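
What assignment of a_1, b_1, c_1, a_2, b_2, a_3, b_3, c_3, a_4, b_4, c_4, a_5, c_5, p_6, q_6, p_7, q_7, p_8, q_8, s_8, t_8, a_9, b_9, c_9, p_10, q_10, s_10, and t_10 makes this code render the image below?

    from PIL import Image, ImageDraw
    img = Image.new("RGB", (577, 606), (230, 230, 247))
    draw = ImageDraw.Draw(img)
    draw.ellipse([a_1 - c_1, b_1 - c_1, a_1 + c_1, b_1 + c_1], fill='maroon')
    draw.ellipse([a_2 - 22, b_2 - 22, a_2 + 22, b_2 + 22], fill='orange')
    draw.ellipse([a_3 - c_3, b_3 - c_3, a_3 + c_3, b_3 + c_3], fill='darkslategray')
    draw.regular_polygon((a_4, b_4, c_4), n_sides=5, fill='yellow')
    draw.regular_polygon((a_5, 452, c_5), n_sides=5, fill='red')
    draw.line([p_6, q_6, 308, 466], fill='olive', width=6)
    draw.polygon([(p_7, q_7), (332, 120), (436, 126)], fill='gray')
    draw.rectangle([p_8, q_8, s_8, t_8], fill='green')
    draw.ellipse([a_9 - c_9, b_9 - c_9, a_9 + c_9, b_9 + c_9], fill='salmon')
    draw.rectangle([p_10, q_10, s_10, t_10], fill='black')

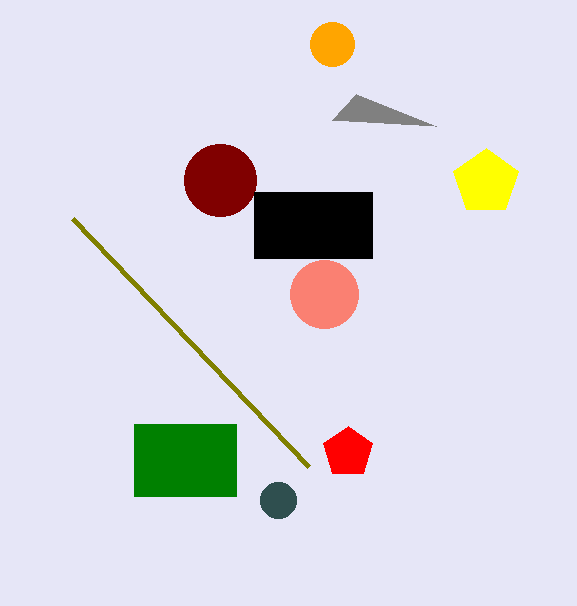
a_1 = 220; b_1 = 180; c_1 = 36; a_2 = 332; b_2 = 44; a_3 = 278; b_3 = 500; c_3 = 18; a_4 = 486; b_4 = 182; c_4 = 34; a_5 = 348; c_5 = 26; p_6 = 72; q_6 = 218; p_7 = 356; q_7 = 94; p_8 = 134; q_8 = 424; s_8 = 236; t_8 = 496; a_9 = 324; b_9 = 294; c_9 = 34; p_10 = 254; q_10 = 192; s_10 = 372; t_10 = 258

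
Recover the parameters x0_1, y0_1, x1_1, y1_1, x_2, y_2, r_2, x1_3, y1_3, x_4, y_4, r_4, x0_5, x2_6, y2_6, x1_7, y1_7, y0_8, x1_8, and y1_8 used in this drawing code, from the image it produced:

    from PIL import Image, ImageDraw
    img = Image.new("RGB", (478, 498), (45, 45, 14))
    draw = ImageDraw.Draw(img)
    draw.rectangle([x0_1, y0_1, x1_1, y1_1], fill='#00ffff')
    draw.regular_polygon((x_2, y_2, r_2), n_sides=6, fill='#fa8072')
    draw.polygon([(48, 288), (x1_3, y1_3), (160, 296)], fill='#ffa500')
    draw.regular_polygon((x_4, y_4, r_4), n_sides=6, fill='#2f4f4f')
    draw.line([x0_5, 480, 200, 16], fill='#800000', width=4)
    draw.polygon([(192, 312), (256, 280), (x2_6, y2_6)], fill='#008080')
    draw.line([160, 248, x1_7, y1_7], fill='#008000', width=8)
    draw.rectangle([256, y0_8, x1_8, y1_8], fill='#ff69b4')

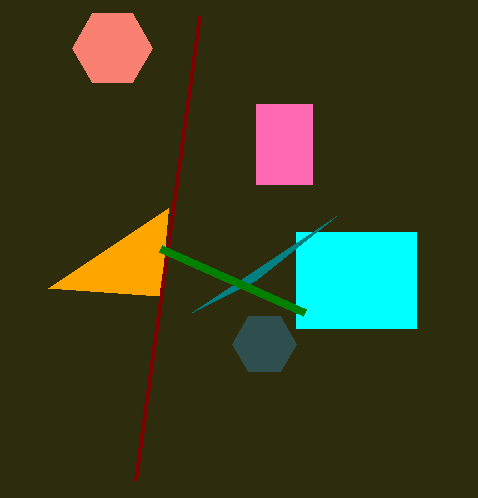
x0_1 = 296
y0_1 = 232
x1_1 = 416
y1_1 = 328
x_2 = 112
y_2 = 48
r_2 = 40
x1_3 = 168
y1_3 = 208
x_4 = 264
y_4 = 344
r_4 = 32
x0_5 = 136
x2_6 = 336
y2_6 = 216
x1_7 = 304
y1_7 = 312
y0_8 = 104
x1_8 = 312
y1_8 = 184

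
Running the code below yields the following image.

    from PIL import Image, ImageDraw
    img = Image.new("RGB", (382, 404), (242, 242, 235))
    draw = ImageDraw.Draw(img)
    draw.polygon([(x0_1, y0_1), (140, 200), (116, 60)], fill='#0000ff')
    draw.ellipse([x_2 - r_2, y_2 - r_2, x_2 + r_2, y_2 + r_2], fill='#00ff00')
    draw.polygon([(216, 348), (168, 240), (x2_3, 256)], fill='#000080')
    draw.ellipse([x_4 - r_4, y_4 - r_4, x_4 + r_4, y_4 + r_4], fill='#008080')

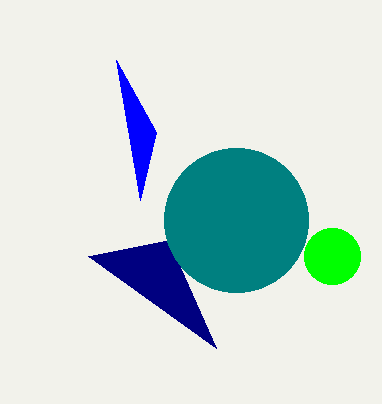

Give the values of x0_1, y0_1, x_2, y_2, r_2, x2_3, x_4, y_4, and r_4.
x0_1 = 156, y0_1 = 132, x_2 = 332, y_2 = 256, r_2 = 28, x2_3 = 88, x_4 = 236, y_4 = 220, r_4 = 72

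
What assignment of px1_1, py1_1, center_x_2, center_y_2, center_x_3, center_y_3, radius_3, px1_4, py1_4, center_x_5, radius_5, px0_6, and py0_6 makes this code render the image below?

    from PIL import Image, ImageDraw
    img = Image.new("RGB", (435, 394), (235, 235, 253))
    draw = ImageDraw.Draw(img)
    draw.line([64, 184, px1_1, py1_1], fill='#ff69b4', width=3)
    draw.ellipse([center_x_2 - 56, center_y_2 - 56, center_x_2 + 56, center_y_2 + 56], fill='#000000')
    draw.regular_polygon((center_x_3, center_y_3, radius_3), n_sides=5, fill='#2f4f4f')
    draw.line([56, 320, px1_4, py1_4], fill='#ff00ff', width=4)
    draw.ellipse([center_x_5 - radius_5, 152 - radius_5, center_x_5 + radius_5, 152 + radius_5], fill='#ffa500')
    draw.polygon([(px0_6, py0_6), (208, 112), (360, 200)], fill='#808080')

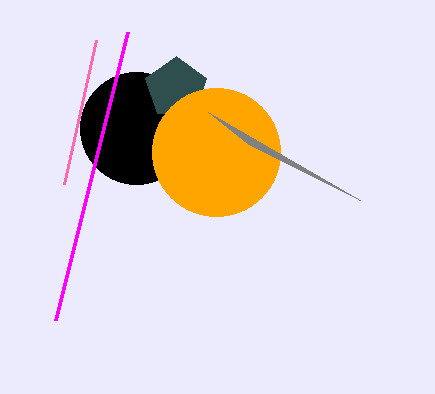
px1_1 = 96; py1_1 = 40; center_x_2 = 136; center_y_2 = 128; center_x_3 = 176; center_y_3 = 88; radius_3 = 32; px1_4 = 128; py1_4 = 32; center_x_5 = 216; radius_5 = 64; px0_6 = 248; py0_6 = 144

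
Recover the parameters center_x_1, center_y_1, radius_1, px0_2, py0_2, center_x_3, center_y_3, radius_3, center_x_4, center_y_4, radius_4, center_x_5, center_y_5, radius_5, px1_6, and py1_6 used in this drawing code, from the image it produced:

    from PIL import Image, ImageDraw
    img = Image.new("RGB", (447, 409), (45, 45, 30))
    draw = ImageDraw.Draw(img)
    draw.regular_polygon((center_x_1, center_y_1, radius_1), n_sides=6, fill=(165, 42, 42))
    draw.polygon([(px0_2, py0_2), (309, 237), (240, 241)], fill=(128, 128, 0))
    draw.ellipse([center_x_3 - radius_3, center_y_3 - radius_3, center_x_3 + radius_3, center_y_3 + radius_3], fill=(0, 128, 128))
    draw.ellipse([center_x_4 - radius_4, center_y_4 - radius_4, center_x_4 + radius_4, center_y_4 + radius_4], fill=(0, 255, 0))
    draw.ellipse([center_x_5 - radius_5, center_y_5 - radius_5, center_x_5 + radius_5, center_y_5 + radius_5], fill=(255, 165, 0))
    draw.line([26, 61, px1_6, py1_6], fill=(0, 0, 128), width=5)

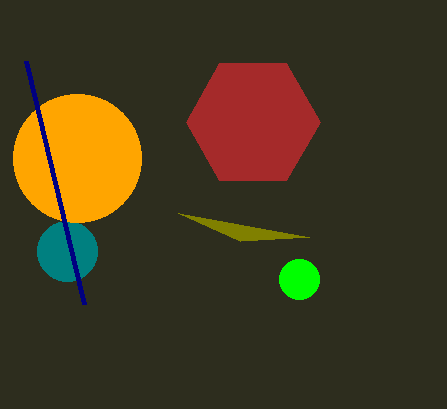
center_x_1 = 253, center_y_1 = 122, radius_1 = 67, px0_2 = 178, py0_2 = 213, center_x_3 = 67, center_y_3 = 251, radius_3 = 30, center_x_4 = 299, center_y_4 = 279, radius_4 = 20, center_x_5 = 77, center_y_5 = 158, radius_5 = 64, px1_6 = 84, py1_6 = 304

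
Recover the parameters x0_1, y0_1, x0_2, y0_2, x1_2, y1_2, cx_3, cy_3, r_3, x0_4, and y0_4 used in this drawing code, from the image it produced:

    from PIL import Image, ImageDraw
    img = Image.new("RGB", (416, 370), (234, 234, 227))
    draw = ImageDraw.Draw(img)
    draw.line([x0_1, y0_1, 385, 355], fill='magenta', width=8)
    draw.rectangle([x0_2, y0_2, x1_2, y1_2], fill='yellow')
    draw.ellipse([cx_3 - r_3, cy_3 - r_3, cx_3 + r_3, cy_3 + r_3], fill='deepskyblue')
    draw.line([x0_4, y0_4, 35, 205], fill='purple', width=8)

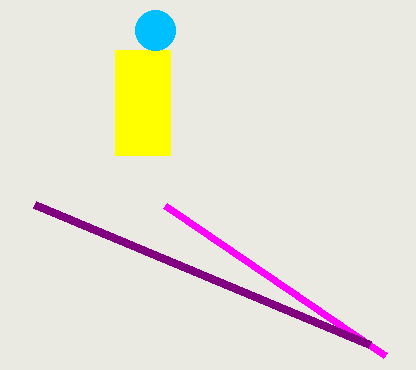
x0_1 = 165; y0_1 = 205; x0_2 = 115; y0_2 = 50; x1_2 = 170; y1_2 = 155; cx_3 = 155; cy_3 = 30; r_3 = 20; x0_4 = 370; y0_4 = 345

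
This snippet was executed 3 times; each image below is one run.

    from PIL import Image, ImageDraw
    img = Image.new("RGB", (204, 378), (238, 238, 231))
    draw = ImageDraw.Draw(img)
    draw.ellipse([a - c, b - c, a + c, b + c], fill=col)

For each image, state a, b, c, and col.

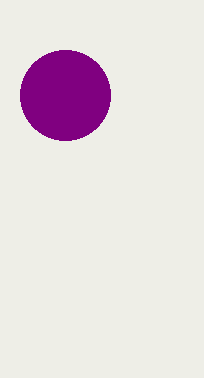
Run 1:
a = 65
b = 95
c = 45
col = 'purple'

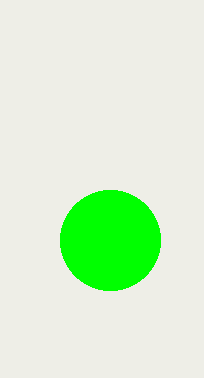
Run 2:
a = 110; b = 240; c = 50; col = 'lime'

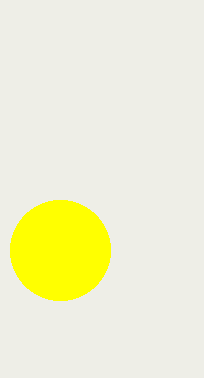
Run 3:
a = 60
b = 250
c = 50
col = 'yellow'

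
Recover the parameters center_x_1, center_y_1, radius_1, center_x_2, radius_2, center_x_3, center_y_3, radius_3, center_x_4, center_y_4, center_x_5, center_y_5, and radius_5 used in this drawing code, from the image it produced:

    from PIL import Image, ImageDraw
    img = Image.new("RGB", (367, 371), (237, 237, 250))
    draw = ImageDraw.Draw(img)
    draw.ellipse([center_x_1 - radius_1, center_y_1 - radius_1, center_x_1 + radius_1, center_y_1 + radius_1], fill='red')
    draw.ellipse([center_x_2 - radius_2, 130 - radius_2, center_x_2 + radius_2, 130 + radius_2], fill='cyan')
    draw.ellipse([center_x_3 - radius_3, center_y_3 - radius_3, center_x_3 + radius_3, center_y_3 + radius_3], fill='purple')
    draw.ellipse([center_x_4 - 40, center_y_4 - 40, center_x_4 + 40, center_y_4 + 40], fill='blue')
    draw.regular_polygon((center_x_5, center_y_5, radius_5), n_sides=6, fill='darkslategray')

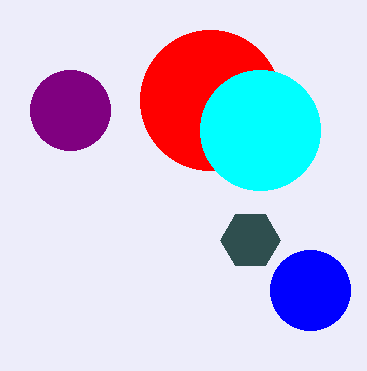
center_x_1 = 210
center_y_1 = 100
radius_1 = 70
center_x_2 = 260
radius_2 = 60
center_x_3 = 70
center_y_3 = 110
radius_3 = 40
center_x_4 = 310
center_y_4 = 290
center_x_5 = 250
center_y_5 = 240
radius_5 = 30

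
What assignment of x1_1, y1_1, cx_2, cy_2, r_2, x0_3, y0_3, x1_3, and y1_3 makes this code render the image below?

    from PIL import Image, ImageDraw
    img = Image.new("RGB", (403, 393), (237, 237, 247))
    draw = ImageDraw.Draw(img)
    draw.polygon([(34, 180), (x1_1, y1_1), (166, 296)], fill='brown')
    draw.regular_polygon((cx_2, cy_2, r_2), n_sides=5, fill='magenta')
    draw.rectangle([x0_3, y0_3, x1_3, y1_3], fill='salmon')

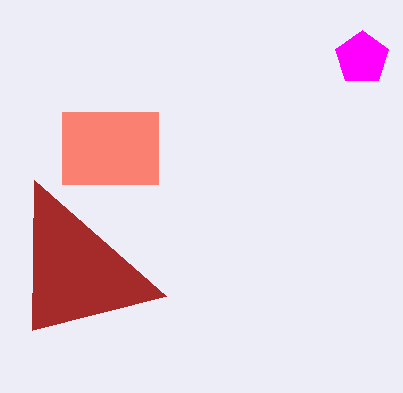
x1_1 = 32
y1_1 = 330
cx_2 = 362
cy_2 = 58
r_2 = 28
x0_3 = 62
y0_3 = 112
x1_3 = 158
y1_3 = 184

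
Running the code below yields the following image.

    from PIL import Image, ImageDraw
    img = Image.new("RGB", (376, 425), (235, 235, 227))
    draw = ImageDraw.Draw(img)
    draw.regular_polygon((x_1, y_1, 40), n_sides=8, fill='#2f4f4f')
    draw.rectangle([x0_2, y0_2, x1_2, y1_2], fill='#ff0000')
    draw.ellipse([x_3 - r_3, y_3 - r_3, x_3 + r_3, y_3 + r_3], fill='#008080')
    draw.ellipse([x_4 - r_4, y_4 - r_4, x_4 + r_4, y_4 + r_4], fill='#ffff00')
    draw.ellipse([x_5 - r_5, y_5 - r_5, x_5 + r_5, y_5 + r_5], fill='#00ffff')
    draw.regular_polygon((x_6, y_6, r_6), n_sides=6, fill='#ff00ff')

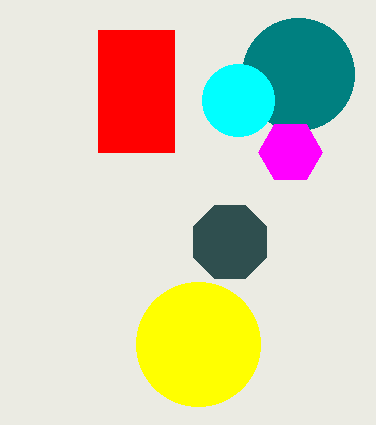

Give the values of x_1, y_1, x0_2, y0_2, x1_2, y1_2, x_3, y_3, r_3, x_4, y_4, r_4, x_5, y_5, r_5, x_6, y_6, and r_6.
x_1 = 230; y_1 = 242; x0_2 = 98; y0_2 = 30; x1_2 = 174; y1_2 = 152; x_3 = 298; y_3 = 74; r_3 = 56; x_4 = 198; y_4 = 344; r_4 = 62; x_5 = 238; y_5 = 100; r_5 = 36; x_6 = 290; y_6 = 152; r_6 = 32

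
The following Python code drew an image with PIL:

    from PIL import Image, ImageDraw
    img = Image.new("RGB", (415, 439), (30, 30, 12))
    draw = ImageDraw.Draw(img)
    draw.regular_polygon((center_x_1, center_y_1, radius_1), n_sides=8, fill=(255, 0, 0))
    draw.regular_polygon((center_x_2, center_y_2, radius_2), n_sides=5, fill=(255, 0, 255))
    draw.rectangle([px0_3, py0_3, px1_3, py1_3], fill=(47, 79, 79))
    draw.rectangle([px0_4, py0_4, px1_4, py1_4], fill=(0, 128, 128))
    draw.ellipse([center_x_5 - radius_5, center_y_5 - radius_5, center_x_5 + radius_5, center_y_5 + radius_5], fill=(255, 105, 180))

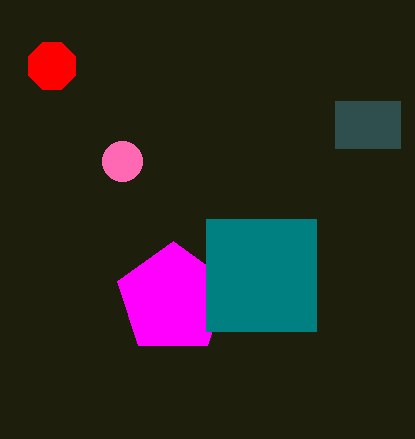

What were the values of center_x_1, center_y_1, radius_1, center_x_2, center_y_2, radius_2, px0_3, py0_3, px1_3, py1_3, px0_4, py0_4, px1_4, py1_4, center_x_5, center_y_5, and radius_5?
center_x_1 = 52
center_y_1 = 66
radius_1 = 25
center_x_2 = 173
center_y_2 = 299
radius_2 = 58
px0_3 = 335
py0_3 = 101
px1_3 = 400
py1_3 = 148
px0_4 = 206
py0_4 = 219
px1_4 = 316
py1_4 = 331
center_x_5 = 122
center_y_5 = 161
radius_5 = 20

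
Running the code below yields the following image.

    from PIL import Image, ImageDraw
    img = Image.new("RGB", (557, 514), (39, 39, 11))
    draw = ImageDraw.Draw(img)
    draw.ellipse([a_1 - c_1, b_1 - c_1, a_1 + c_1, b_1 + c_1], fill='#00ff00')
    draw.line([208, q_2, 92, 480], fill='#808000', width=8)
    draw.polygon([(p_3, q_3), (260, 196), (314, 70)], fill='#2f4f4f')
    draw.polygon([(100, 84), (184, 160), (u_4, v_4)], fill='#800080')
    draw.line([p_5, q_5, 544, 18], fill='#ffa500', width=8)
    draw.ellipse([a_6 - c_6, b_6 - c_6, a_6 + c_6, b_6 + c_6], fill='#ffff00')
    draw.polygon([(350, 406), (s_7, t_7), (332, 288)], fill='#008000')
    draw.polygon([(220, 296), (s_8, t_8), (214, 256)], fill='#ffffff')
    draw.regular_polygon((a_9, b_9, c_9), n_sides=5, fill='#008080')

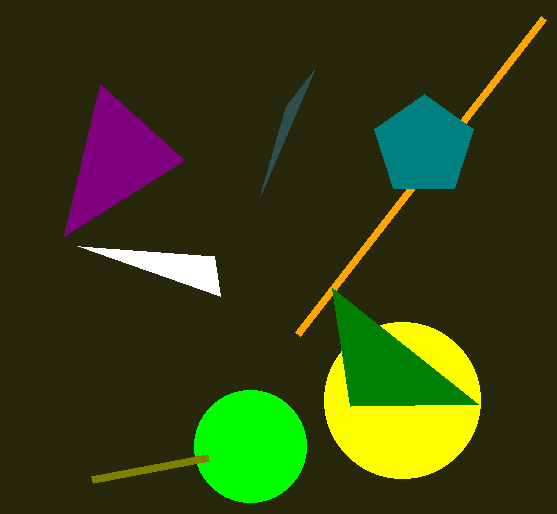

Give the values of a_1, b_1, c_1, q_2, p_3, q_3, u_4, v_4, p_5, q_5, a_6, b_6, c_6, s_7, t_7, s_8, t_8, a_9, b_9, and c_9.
a_1 = 250
b_1 = 446
c_1 = 56
q_2 = 458
p_3 = 286
q_3 = 106
u_4 = 64
v_4 = 236
p_5 = 298
q_5 = 334
a_6 = 402
b_6 = 400
c_6 = 78
s_7 = 478
t_7 = 404
s_8 = 78
t_8 = 246
a_9 = 424
b_9 = 146
c_9 = 52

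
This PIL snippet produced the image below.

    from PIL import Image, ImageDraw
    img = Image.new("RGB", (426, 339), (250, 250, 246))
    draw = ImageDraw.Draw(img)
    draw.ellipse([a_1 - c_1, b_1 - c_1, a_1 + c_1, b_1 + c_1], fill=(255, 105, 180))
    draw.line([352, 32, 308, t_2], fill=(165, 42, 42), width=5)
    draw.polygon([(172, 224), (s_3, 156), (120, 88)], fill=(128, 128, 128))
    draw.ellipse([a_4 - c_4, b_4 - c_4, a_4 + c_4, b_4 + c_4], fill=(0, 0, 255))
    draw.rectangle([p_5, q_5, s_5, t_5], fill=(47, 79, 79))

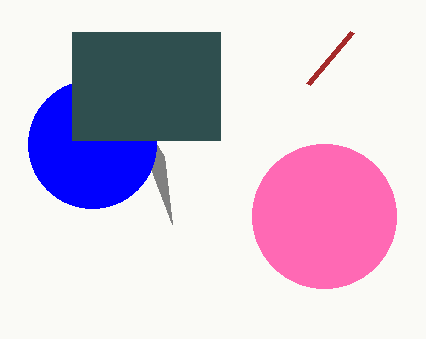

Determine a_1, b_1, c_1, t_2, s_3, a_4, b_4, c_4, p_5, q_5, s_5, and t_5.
a_1 = 324
b_1 = 216
c_1 = 72
t_2 = 84
s_3 = 164
a_4 = 92
b_4 = 144
c_4 = 64
p_5 = 72
q_5 = 32
s_5 = 220
t_5 = 140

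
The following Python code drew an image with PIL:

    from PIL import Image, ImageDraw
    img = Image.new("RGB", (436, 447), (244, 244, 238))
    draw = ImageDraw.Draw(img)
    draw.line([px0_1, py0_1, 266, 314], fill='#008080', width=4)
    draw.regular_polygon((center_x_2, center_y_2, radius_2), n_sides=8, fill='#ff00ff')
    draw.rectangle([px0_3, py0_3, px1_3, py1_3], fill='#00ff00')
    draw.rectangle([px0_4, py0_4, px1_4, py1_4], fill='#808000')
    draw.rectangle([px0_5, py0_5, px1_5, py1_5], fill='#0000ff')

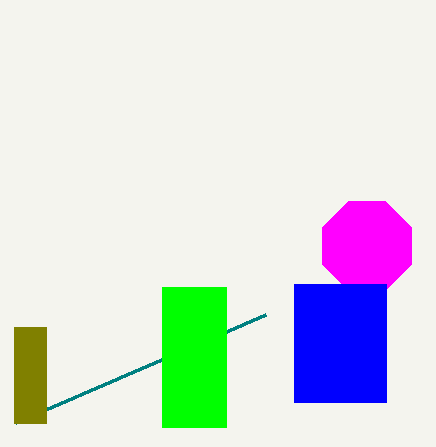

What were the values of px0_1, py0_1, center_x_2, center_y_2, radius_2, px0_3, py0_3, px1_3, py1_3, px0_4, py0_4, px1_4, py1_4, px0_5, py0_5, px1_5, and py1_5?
px0_1 = 16, py0_1 = 422, center_x_2 = 367, center_y_2 = 246, radius_2 = 48, px0_3 = 162, py0_3 = 287, px1_3 = 226, py1_3 = 427, px0_4 = 14, py0_4 = 327, px1_4 = 46, py1_4 = 423, px0_5 = 294, py0_5 = 284, px1_5 = 386, py1_5 = 402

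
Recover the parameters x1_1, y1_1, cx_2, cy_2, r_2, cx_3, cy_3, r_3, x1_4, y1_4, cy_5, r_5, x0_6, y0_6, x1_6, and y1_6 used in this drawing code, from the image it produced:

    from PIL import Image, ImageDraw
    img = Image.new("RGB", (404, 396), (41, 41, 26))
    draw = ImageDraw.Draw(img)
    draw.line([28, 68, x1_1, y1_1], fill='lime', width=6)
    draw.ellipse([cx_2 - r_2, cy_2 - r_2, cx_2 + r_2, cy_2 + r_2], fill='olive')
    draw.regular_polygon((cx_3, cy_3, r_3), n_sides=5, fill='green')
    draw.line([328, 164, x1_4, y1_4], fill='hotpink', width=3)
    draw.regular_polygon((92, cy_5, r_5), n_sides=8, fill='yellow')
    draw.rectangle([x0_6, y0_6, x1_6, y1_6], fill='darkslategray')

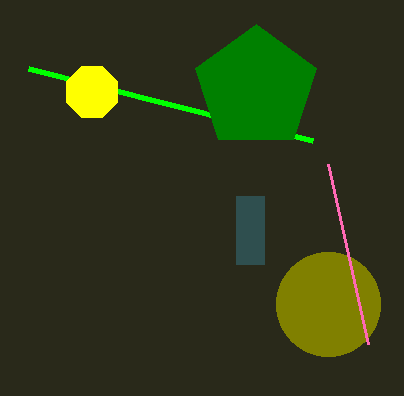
x1_1 = 312
y1_1 = 140
cx_2 = 328
cy_2 = 304
r_2 = 52
cx_3 = 256
cy_3 = 88
r_3 = 64
x1_4 = 368
y1_4 = 344
cy_5 = 92
r_5 = 28
x0_6 = 236
y0_6 = 196
x1_6 = 264
y1_6 = 264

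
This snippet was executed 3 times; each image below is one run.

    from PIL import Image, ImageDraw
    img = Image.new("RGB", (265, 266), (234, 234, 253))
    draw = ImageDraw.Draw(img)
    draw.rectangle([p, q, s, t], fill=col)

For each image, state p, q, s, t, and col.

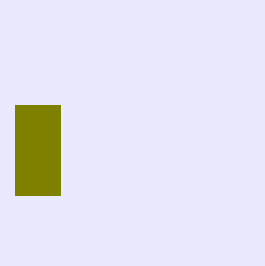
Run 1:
p = 15
q = 105
s = 60
t = 195
col = 'olive'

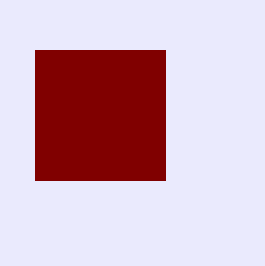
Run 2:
p = 35; q = 50; s = 165; t = 180; col = 'maroon'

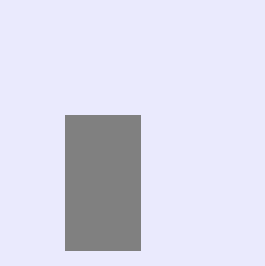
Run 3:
p = 65; q = 115; s = 140; t = 250; col = 'gray'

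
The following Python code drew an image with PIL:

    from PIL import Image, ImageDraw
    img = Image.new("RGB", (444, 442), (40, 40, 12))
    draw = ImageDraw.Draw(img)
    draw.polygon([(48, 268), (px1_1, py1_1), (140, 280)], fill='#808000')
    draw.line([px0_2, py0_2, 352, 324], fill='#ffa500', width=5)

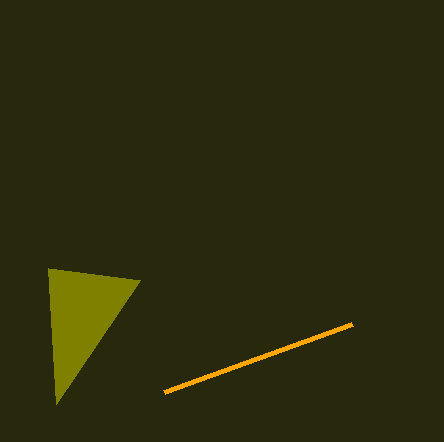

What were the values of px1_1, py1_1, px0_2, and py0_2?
px1_1 = 56
py1_1 = 404
px0_2 = 164
py0_2 = 392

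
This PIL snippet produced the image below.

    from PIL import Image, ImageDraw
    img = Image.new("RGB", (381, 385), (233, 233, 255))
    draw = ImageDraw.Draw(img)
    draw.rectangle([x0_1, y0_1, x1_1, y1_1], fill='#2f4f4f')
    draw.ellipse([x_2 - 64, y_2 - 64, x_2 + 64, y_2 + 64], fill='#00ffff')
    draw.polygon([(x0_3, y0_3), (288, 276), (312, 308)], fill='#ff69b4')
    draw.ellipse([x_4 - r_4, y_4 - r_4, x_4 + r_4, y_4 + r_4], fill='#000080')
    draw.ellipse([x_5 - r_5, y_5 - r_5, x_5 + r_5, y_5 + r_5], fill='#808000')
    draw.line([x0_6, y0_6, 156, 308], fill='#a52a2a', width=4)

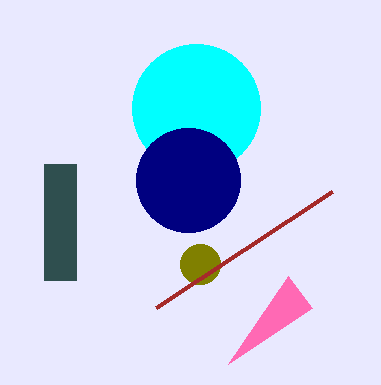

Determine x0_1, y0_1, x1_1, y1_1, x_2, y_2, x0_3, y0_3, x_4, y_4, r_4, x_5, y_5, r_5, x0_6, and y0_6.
x0_1 = 44
y0_1 = 164
x1_1 = 76
y1_1 = 280
x_2 = 196
y_2 = 108
x0_3 = 228
y0_3 = 364
x_4 = 188
y_4 = 180
r_4 = 52
x_5 = 200
y_5 = 264
r_5 = 20
x0_6 = 332
y0_6 = 192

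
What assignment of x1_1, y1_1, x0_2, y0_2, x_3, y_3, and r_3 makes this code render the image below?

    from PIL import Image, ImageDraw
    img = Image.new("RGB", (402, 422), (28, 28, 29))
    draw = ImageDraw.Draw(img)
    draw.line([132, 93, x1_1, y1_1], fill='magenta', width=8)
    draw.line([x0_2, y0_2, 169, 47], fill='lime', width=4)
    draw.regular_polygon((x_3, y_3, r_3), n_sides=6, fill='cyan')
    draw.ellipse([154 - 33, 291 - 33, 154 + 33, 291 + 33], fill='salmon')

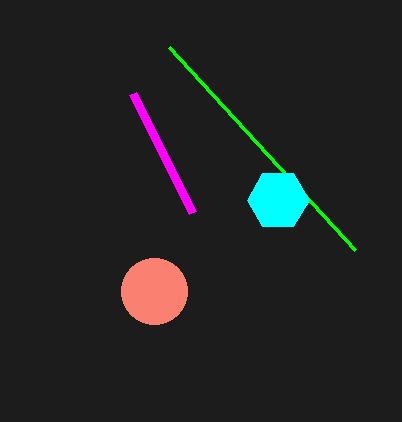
x1_1 = 192
y1_1 = 212
x0_2 = 355
y0_2 = 250
x_3 = 278
y_3 = 200
r_3 = 31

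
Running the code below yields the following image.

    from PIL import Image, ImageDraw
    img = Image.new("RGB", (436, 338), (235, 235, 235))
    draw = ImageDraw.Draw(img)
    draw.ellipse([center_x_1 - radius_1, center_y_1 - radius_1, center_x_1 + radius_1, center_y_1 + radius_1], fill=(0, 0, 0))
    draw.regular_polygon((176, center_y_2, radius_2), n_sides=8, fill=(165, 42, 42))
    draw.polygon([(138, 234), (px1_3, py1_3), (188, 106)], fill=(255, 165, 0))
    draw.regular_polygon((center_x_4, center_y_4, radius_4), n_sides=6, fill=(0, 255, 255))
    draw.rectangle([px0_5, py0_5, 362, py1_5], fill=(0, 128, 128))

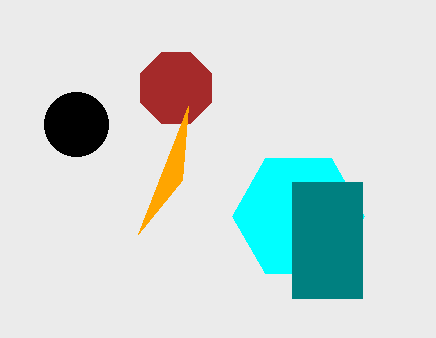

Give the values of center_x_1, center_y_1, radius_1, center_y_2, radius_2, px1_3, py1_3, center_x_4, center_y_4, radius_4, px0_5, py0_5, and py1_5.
center_x_1 = 76
center_y_1 = 124
radius_1 = 32
center_y_2 = 88
radius_2 = 38
px1_3 = 182
py1_3 = 180
center_x_4 = 298
center_y_4 = 216
radius_4 = 66
px0_5 = 292
py0_5 = 182
py1_5 = 298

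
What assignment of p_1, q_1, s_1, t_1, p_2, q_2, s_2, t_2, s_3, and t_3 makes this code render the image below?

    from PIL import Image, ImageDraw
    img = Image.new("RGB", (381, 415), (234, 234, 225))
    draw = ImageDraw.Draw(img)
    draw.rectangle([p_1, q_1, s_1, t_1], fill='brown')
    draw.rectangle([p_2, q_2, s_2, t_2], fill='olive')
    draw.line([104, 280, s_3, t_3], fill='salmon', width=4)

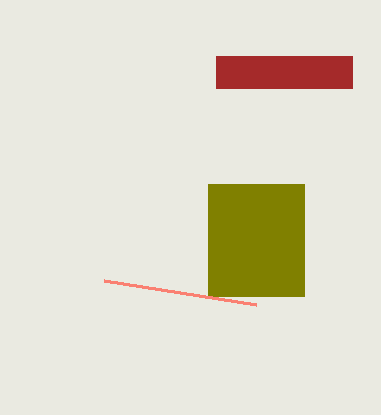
p_1 = 216; q_1 = 56; s_1 = 352; t_1 = 88; p_2 = 208; q_2 = 184; s_2 = 304; t_2 = 296; s_3 = 256; t_3 = 304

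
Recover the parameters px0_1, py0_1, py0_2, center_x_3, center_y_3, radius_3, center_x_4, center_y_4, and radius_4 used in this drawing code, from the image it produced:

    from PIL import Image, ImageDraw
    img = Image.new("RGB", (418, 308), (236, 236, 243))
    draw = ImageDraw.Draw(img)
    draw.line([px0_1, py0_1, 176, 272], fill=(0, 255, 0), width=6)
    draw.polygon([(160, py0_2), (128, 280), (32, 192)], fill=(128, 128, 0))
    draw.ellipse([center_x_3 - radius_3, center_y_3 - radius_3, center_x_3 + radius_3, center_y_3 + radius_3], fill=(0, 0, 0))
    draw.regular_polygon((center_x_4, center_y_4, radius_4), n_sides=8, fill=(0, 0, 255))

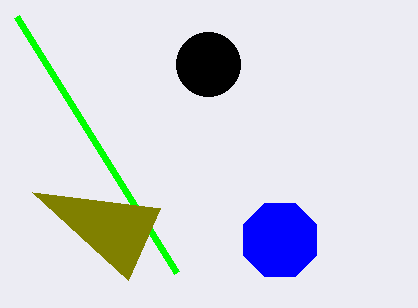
px0_1 = 16; py0_1 = 16; py0_2 = 208; center_x_3 = 208; center_y_3 = 64; radius_3 = 32; center_x_4 = 280; center_y_4 = 240; radius_4 = 40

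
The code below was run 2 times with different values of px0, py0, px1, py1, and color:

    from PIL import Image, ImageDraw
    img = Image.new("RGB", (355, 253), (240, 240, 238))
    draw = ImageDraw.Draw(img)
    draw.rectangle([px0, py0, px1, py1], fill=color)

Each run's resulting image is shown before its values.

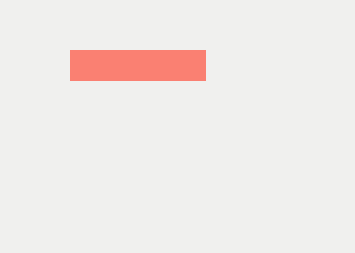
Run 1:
px0 = 70
py0 = 50
px1 = 205
py1 = 80
color = 'salmon'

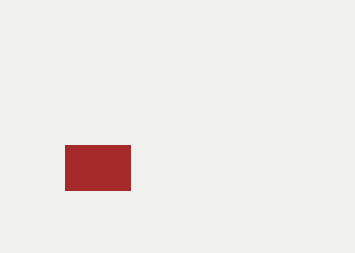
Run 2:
px0 = 65, py0 = 145, px1 = 130, py1 = 190, color = 'brown'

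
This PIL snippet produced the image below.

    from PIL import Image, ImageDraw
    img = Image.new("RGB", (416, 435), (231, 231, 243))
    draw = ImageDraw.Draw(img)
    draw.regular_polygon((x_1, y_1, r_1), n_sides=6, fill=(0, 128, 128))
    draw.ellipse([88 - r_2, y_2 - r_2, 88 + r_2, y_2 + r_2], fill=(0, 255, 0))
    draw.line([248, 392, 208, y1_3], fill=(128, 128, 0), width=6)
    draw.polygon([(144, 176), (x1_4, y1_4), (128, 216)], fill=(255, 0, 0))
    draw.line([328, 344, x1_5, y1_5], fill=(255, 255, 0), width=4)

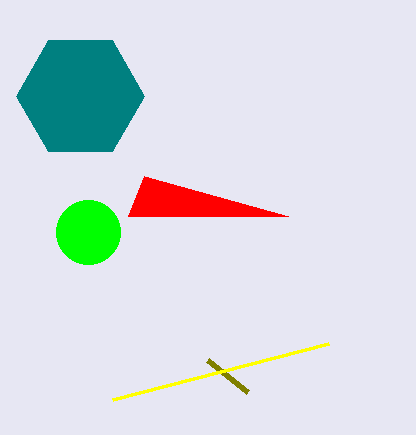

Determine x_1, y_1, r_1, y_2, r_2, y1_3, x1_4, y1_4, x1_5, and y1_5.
x_1 = 80
y_1 = 96
r_1 = 64
y_2 = 232
r_2 = 32
y1_3 = 360
x1_4 = 288
y1_4 = 216
x1_5 = 112
y1_5 = 400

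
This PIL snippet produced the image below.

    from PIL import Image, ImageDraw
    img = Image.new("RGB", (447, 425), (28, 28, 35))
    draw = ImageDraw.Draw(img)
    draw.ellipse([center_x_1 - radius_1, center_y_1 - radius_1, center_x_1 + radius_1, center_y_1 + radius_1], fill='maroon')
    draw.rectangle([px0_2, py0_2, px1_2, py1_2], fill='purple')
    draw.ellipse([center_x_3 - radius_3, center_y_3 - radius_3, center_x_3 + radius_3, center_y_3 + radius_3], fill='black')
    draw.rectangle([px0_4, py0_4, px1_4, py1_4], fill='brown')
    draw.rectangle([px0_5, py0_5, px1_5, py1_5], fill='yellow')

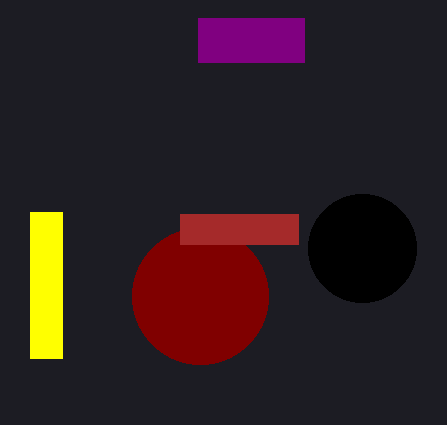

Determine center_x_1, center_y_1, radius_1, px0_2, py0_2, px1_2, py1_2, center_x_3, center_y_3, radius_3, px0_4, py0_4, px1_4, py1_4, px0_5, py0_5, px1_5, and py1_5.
center_x_1 = 200
center_y_1 = 296
radius_1 = 68
px0_2 = 198
py0_2 = 18
px1_2 = 304
py1_2 = 62
center_x_3 = 362
center_y_3 = 248
radius_3 = 54
px0_4 = 180
py0_4 = 214
px1_4 = 298
py1_4 = 244
px0_5 = 30
py0_5 = 212
px1_5 = 62
py1_5 = 358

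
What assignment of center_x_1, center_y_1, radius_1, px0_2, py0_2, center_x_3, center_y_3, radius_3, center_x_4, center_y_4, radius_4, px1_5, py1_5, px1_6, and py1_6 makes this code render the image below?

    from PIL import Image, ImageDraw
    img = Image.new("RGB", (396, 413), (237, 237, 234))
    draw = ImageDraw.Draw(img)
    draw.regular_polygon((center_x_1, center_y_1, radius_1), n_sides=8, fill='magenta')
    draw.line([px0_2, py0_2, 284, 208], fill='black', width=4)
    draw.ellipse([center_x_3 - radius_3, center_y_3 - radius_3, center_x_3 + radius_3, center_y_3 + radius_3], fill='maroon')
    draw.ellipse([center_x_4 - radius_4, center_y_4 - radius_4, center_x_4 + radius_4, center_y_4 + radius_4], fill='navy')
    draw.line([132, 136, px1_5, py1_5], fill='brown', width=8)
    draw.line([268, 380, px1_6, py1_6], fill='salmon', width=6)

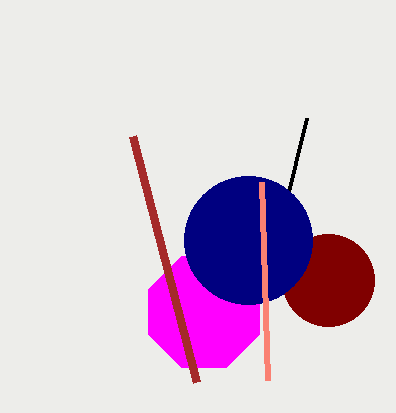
center_x_1 = 204
center_y_1 = 312
radius_1 = 60
px0_2 = 306
py0_2 = 118
center_x_3 = 328
center_y_3 = 280
radius_3 = 46
center_x_4 = 248
center_y_4 = 240
radius_4 = 64
px1_5 = 196
py1_5 = 382
px1_6 = 262
py1_6 = 182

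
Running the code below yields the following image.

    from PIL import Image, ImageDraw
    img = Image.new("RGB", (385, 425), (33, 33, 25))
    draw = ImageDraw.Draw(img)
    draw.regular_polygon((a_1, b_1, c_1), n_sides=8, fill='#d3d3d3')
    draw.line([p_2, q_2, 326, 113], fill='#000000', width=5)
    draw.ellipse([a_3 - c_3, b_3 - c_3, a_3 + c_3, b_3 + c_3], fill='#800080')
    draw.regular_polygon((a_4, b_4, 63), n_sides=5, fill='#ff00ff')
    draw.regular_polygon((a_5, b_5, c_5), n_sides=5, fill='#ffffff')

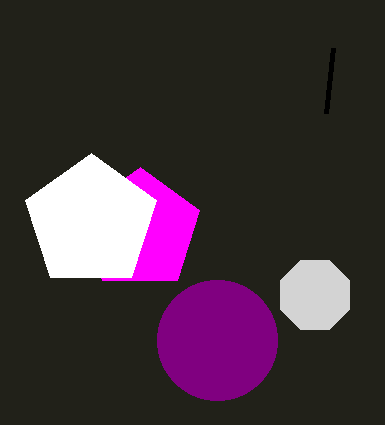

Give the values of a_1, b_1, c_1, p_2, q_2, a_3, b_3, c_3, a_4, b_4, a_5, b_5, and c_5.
a_1 = 315
b_1 = 295
c_1 = 37
p_2 = 333
q_2 = 48
a_3 = 217
b_3 = 340
c_3 = 60
a_4 = 140
b_4 = 230
a_5 = 91
b_5 = 222
c_5 = 69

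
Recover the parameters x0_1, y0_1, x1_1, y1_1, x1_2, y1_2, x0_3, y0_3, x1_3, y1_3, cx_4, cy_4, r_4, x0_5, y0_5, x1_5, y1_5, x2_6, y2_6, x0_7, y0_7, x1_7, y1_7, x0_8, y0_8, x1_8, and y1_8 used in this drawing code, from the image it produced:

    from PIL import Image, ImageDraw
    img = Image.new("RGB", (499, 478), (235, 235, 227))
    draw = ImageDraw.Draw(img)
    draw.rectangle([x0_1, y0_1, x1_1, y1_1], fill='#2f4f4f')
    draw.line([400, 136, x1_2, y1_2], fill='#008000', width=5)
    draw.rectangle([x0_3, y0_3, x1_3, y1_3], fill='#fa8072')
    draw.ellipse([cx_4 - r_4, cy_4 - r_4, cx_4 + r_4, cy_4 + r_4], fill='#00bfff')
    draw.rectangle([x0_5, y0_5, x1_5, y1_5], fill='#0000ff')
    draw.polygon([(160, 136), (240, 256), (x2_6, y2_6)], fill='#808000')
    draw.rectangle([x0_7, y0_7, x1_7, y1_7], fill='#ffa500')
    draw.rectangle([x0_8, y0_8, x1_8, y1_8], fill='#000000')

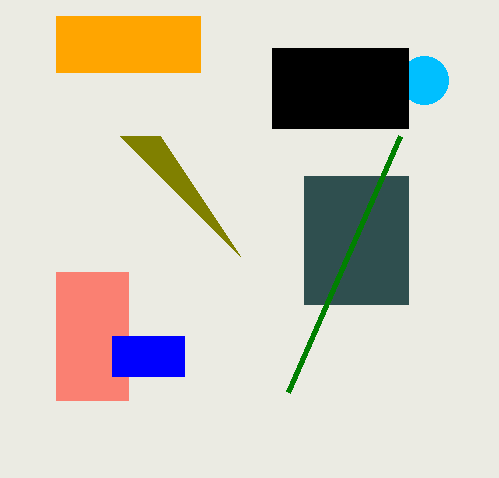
x0_1 = 304, y0_1 = 176, x1_1 = 408, y1_1 = 304, x1_2 = 288, y1_2 = 392, x0_3 = 56, y0_3 = 272, x1_3 = 128, y1_3 = 400, cx_4 = 424, cy_4 = 80, r_4 = 24, x0_5 = 112, y0_5 = 336, x1_5 = 184, y1_5 = 376, x2_6 = 120, y2_6 = 136, x0_7 = 56, y0_7 = 16, x1_7 = 200, y1_7 = 72, x0_8 = 272, y0_8 = 48, x1_8 = 408, y1_8 = 128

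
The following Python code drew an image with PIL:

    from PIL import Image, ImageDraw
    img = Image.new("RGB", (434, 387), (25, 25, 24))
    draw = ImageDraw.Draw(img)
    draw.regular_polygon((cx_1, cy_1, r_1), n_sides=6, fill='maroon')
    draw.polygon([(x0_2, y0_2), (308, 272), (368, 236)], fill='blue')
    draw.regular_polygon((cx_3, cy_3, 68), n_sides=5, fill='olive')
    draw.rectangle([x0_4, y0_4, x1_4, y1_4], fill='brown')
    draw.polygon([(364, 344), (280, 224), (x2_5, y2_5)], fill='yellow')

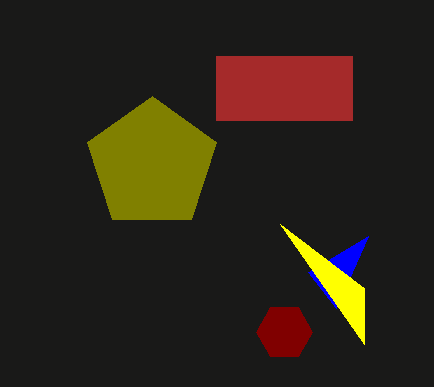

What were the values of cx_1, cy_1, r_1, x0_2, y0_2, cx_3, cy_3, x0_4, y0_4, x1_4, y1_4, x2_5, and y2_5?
cx_1 = 284, cy_1 = 332, r_1 = 28, x0_2 = 336, y0_2 = 308, cx_3 = 152, cy_3 = 164, x0_4 = 216, y0_4 = 56, x1_4 = 352, y1_4 = 120, x2_5 = 364, y2_5 = 288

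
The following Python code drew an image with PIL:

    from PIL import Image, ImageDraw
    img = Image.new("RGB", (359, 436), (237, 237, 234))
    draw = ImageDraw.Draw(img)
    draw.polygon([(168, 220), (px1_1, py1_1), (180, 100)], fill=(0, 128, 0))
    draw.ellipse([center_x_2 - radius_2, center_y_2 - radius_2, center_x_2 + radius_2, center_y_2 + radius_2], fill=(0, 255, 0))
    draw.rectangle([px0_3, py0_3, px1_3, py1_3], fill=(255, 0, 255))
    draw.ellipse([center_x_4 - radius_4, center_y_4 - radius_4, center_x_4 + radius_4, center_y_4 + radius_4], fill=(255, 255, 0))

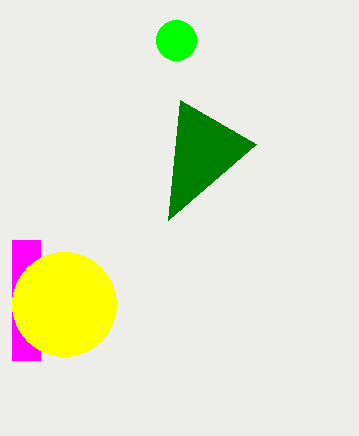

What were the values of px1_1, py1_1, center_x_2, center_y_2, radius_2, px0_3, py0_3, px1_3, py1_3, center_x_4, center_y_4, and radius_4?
px1_1 = 256
py1_1 = 144
center_x_2 = 176
center_y_2 = 40
radius_2 = 20
px0_3 = 12
py0_3 = 240
px1_3 = 40
py1_3 = 360
center_x_4 = 64
center_y_4 = 304
radius_4 = 52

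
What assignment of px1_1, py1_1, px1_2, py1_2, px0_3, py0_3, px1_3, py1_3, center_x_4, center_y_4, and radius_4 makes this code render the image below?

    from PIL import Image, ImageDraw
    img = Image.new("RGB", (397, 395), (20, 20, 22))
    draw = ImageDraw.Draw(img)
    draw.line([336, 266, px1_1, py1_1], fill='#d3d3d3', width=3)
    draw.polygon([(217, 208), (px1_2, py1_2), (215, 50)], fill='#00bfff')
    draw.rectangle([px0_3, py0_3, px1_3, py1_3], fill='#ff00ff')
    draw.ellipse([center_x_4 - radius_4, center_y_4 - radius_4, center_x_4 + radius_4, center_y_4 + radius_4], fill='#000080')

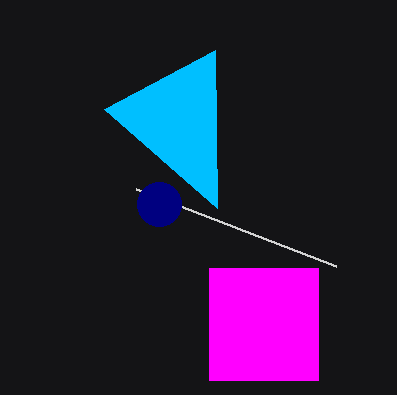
px1_1 = 136, py1_1 = 189, px1_2 = 104, py1_2 = 109, px0_3 = 209, py0_3 = 268, px1_3 = 318, py1_3 = 380, center_x_4 = 159, center_y_4 = 204, radius_4 = 22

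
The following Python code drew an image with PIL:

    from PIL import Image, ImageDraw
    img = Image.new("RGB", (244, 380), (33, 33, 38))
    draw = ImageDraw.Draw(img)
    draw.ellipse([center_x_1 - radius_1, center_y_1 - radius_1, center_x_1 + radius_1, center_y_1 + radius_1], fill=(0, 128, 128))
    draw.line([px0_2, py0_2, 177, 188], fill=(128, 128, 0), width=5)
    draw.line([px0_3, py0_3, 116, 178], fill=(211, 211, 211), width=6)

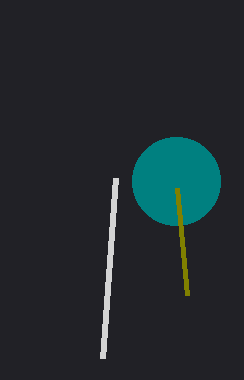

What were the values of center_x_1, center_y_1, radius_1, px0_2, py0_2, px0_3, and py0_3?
center_x_1 = 176
center_y_1 = 181
radius_1 = 44
px0_2 = 187
py0_2 = 295
px0_3 = 103
py0_3 = 358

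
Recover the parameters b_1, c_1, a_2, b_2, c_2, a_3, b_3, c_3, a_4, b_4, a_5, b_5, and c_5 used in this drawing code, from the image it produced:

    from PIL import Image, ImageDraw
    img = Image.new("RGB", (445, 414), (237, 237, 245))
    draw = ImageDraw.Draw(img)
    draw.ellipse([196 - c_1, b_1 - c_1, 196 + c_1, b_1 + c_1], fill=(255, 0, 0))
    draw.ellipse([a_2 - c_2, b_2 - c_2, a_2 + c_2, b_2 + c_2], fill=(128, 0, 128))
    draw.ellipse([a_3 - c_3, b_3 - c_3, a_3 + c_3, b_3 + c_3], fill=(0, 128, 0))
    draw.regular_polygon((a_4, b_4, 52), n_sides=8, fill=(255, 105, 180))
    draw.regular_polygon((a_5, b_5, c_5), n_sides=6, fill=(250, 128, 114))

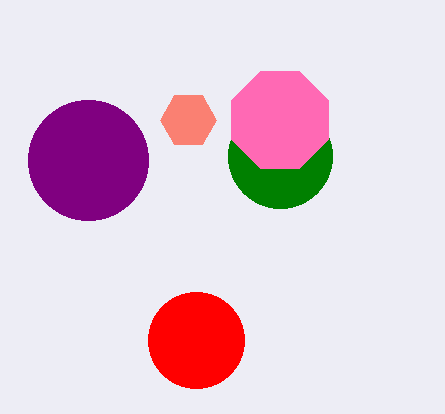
b_1 = 340, c_1 = 48, a_2 = 88, b_2 = 160, c_2 = 60, a_3 = 280, b_3 = 156, c_3 = 52, a_4 = 280, b_4 = 120, a_5 = 188, b_5 = 120, c_5 = 28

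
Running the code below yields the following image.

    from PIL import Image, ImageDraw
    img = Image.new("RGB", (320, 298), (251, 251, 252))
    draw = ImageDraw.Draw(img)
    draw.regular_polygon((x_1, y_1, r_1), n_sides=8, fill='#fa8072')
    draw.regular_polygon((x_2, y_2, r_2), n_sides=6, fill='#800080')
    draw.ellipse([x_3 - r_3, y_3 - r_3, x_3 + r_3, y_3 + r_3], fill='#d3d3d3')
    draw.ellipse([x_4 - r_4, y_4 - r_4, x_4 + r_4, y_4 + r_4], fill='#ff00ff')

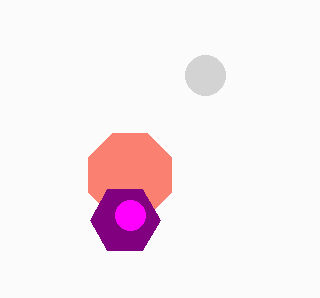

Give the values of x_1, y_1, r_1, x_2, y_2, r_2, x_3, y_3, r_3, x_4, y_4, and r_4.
x_1 = 130, y_1 = 175, r_1 = 45, x_2 = 125, y_2 = 220, r_2 = 35, x_3 = 205, y_3 = 75, r_3 = 20, x_4 = 130, y_4 = 215, r_4 = 15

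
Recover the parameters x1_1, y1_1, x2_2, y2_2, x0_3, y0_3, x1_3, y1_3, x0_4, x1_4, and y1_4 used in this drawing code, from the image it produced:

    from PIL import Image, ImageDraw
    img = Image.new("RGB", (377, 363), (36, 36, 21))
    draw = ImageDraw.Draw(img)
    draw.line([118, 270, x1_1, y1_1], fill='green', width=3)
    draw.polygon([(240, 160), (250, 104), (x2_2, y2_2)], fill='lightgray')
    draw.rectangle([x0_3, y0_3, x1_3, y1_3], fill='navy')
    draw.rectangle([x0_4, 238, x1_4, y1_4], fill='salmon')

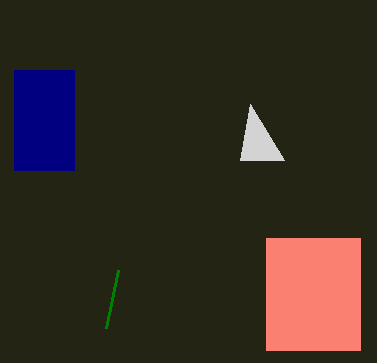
x1_1 = 106; y1_1 = 328; x2_2 = 284; y2_2 = 160; x0_3 = 14; y0_3 = 70; x1_3 = 74; y1_3 = 170; x0_4 = 266; x1_4 = 360; y1_4 = 350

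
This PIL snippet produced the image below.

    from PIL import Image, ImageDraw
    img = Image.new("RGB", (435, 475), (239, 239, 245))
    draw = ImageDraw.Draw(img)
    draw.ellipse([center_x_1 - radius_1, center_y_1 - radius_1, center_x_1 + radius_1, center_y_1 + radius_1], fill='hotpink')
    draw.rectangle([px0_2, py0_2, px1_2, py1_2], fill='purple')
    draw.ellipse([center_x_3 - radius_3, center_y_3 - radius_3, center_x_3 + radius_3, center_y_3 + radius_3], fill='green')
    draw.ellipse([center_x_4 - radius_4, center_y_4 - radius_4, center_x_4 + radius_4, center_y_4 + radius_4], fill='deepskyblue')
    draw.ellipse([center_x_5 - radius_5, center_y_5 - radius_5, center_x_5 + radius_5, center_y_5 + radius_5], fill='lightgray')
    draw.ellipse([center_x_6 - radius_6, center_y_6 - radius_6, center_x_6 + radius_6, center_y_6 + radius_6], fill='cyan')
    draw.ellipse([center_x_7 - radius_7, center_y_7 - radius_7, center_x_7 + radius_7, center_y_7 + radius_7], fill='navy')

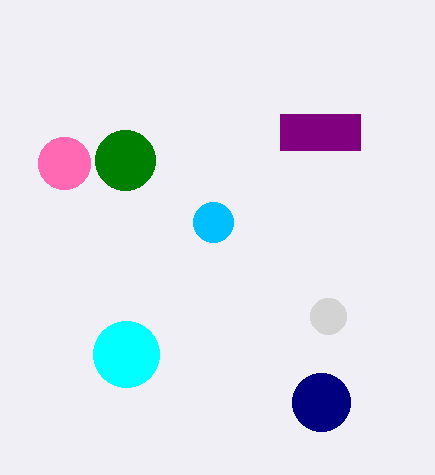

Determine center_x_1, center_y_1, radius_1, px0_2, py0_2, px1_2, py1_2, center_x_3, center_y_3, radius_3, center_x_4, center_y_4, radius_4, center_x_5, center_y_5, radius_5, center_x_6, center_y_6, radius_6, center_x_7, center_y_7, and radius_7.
center_x_1 = 64, center_y_1 = 163, radius_1 = 26, px0_2 = 280, py0_2 = 114, px1_2 = 360, py1_2 = 150, center_x_3 = 125, center_y_3 = 160, radius_3 = 30, center_x_4 = 213, center_y_4 = 222, radius_4 = 20, center_x_5 = 328, center_y_5 = 316, radius_5 = 18, center_x_6 = 126, center_y_6 = 354, radius_6 = 33, center_x_7 = 321, center_y_7 = 402, radius_7 = 29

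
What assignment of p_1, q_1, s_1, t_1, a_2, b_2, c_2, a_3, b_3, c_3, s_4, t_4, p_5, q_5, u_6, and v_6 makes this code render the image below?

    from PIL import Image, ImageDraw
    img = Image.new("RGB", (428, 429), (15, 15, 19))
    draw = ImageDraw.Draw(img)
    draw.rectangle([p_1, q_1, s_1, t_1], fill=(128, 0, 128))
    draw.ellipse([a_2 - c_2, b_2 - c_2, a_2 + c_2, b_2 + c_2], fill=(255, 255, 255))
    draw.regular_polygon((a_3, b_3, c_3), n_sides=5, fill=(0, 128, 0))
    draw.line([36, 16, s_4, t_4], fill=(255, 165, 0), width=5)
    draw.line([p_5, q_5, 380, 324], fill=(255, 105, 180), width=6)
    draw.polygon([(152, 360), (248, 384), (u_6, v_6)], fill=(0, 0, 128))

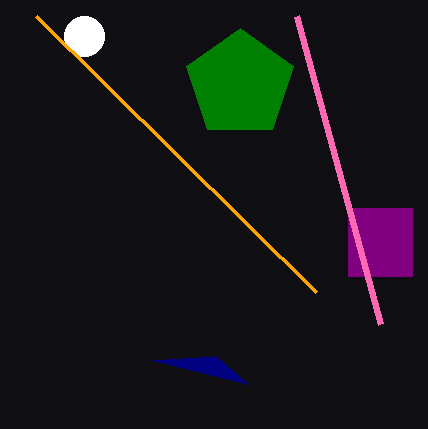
p_1 = 348; q_1 = 208; s_1 = 412; t_1 = 276; a_2 = 84; b_2 = 36; c_2 = 20; a_3 = 240; b_3 = 84; c_3 = 56; s_4 = 316; t_4 = 292; p_5 = 296; q_5 = 16; u_6 = 216; v_6 = 356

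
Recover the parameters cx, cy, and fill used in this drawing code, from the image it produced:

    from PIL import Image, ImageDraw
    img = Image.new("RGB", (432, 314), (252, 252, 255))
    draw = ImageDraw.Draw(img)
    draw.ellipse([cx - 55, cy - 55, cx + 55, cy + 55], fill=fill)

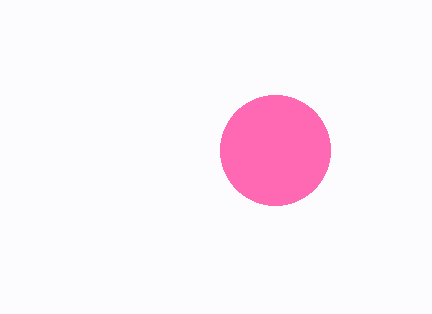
cx = 275
cy = 150
fill = 'hotpink'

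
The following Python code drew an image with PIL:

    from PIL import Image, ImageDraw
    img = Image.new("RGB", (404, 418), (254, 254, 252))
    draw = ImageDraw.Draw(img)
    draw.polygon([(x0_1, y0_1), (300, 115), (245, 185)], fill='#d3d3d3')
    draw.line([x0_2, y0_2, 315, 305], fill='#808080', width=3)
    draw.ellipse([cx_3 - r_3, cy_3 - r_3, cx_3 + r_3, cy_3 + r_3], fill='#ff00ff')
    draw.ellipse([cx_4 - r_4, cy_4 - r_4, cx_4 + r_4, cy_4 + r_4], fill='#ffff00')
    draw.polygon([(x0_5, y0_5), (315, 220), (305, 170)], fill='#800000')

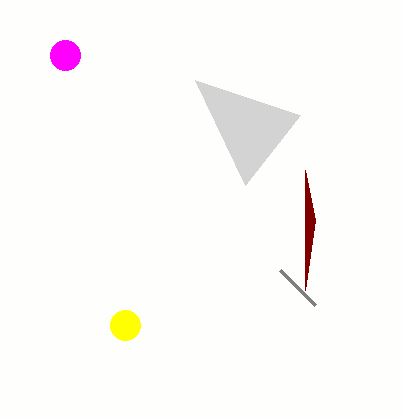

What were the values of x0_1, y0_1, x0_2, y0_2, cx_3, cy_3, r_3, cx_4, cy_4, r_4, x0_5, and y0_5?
x0_1 = 195
y0_1 = 80
x0_2 = 280
y0_2 = 270
cx_3 = 65
cy_3 = 55
r_3 = 15
cx_4 = 125
cy_4 = 325
r_4 = 15
x0_5 = 305
y0_5 = 290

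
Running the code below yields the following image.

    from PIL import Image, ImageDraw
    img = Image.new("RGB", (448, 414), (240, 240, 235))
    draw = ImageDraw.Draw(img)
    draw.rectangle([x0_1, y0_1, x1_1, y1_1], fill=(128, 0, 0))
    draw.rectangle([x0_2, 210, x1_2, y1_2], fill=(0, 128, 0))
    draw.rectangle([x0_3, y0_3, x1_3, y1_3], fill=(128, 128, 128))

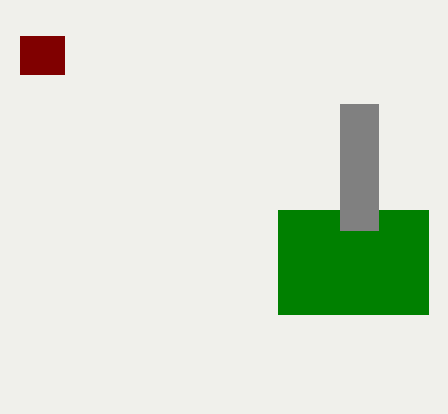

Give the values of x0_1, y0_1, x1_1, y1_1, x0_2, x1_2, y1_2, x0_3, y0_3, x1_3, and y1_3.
x0_1 = 20; y0_1 = 36; x1_1 = 64; y1_1 = 74; x0_2 = 278; x1_2 = 428; y1_2 = 314; x0_3 = 340; y0_3 = 104; x1_3 = 378; y1_3 = 230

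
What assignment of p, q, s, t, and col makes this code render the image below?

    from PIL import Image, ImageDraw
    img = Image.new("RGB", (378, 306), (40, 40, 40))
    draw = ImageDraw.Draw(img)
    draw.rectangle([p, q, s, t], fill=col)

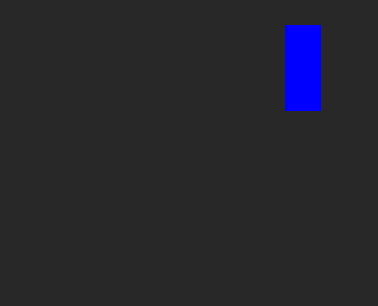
p = 285, q = 25, s = 320, t = 110, col = 'blue'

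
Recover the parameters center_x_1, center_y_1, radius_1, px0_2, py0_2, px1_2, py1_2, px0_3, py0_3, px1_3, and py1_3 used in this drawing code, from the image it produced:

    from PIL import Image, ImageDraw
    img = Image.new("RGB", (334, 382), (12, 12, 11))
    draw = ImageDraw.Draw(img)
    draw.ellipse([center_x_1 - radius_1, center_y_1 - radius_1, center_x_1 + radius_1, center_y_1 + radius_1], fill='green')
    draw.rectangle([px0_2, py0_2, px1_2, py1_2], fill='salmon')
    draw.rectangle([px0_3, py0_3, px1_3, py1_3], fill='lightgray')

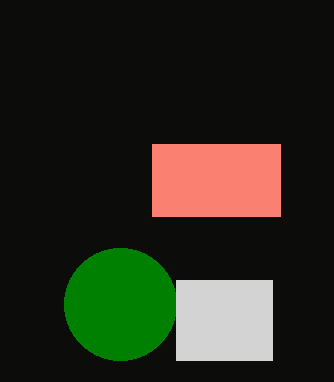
center_x_1 = 120, center_y_1 = 304, radius_1 = 56, px0_2 = 152, py0_2 = 144, px1_2 = 280, py1_2 = 216, px0_3 = 176, py0_3 = 280, px1_3 = 272, py1_3 = 360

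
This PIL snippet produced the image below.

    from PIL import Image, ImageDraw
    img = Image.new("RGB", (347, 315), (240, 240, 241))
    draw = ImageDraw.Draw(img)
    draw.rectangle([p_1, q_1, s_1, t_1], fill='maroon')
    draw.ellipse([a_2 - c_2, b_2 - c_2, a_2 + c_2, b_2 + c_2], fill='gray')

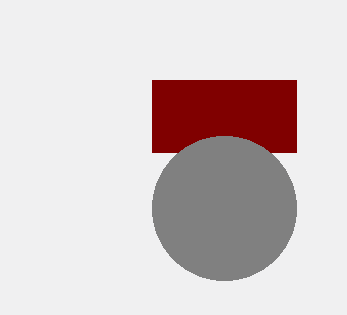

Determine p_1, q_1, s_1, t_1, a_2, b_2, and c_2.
p_1 = 152; q_1 = 80; s_1 = 296; t_1 = 152; a_2 = 224; b_2 = 208; c_2 = 72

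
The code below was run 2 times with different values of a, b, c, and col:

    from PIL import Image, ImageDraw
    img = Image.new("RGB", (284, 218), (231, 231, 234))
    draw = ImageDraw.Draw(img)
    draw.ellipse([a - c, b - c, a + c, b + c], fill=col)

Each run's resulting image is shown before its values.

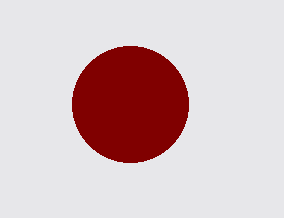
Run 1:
a = 130
b = 104
c = 58
col = 'maroon'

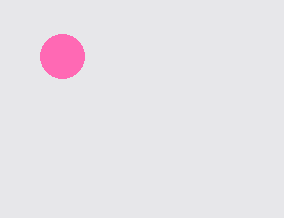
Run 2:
a = 62
b = 56
c = 22
col = 'hotpink'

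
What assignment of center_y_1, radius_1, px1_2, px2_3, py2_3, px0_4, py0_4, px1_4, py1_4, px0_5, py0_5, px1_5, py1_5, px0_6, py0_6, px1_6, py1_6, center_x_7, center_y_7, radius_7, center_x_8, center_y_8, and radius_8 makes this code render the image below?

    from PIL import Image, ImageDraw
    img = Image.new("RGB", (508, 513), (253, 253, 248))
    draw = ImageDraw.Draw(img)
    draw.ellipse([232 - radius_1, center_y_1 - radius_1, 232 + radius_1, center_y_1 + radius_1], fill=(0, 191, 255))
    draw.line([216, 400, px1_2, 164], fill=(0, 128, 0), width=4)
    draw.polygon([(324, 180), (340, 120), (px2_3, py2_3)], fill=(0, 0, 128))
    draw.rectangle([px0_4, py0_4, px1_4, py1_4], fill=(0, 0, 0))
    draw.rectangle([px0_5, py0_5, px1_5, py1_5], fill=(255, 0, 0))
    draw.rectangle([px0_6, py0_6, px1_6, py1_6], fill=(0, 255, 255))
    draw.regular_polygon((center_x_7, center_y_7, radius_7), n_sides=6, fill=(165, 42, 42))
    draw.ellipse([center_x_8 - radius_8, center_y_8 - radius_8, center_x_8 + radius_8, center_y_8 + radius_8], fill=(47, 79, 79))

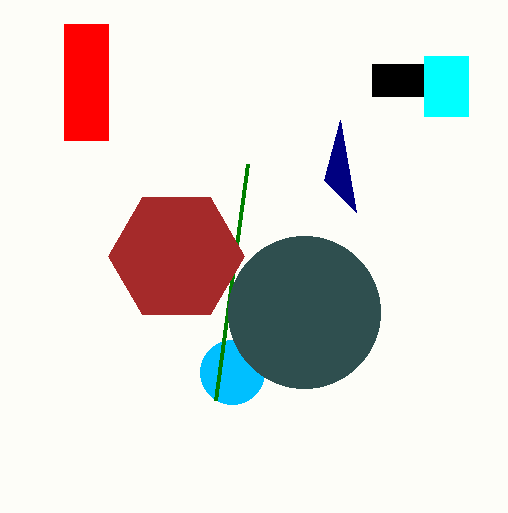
center_y_1 = 372
radius_1 = 32
px1_2 = 248
px2_3 = 356
py2_3 = 212
px0_4 = 372
py0_4 = 64
px1_4 = 424
py1_4 = 96
px0_5 = 64
py0_5 = 24
px1_5 = 108
py1_5 = 140
px0_6 = 424
py0_6 = 56
px1_6 = 468
py1_6 = 116
center_x_7 = 176
center_y_7 = 256
radius_7 = 68
center_x_8 = 304
center_y_8 = 312
radius_8 = 76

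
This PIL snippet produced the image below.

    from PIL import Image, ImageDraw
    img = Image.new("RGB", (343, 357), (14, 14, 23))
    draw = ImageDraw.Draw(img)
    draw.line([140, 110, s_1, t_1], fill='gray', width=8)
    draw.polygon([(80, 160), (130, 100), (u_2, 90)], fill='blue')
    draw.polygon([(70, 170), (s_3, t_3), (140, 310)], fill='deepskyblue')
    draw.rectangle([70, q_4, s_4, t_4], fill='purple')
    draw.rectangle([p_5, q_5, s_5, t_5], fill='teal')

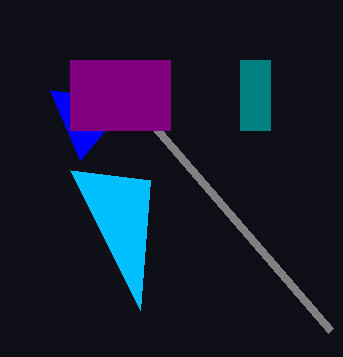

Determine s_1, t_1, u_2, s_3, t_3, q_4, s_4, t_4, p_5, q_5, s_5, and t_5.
s_1 = 330
t_1 = 330
u_2 = 50
s_3 = 150
t_3 = 180
q_4 = 60
s_4 = 170
t_4 = 130
p_5 = 240
q_5 = 60
s_5 = 270
t_5 = 130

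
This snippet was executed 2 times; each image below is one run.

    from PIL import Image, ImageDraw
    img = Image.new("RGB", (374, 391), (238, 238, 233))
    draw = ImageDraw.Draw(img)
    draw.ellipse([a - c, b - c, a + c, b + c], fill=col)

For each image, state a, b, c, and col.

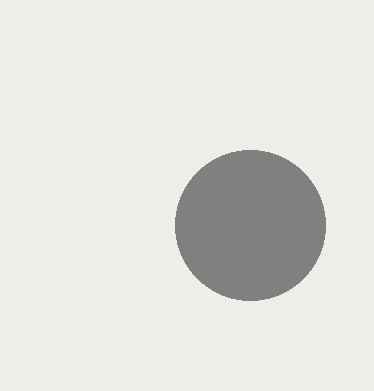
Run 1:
a = 250
b = 225
c = 75
col = 'gray'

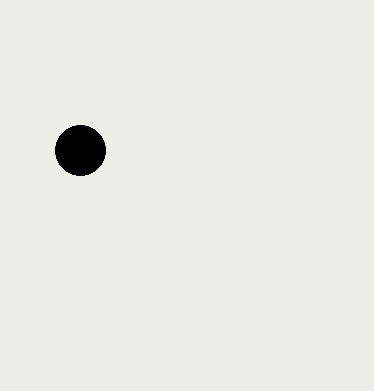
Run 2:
a = 80; b = 150; c = 25; col = 'black'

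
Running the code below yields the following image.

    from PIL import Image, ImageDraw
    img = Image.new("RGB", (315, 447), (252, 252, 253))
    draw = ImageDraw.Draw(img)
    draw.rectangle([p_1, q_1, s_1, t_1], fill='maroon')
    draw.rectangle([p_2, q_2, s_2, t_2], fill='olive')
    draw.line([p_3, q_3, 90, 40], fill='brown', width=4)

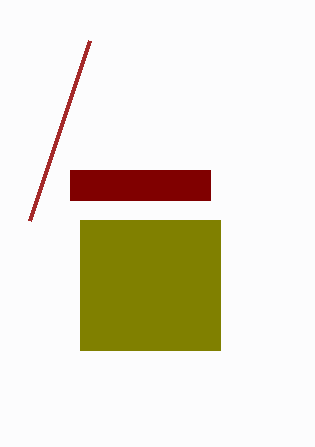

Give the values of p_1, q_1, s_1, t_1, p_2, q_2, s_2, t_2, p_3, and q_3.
p_1 = 70
q_1 = 170
s_1 = 210
t_1 = 200
p_2 = 80
q_2 = 220
s_2 = 220
t_2 = 350
p_3 = 30
q_3 = 220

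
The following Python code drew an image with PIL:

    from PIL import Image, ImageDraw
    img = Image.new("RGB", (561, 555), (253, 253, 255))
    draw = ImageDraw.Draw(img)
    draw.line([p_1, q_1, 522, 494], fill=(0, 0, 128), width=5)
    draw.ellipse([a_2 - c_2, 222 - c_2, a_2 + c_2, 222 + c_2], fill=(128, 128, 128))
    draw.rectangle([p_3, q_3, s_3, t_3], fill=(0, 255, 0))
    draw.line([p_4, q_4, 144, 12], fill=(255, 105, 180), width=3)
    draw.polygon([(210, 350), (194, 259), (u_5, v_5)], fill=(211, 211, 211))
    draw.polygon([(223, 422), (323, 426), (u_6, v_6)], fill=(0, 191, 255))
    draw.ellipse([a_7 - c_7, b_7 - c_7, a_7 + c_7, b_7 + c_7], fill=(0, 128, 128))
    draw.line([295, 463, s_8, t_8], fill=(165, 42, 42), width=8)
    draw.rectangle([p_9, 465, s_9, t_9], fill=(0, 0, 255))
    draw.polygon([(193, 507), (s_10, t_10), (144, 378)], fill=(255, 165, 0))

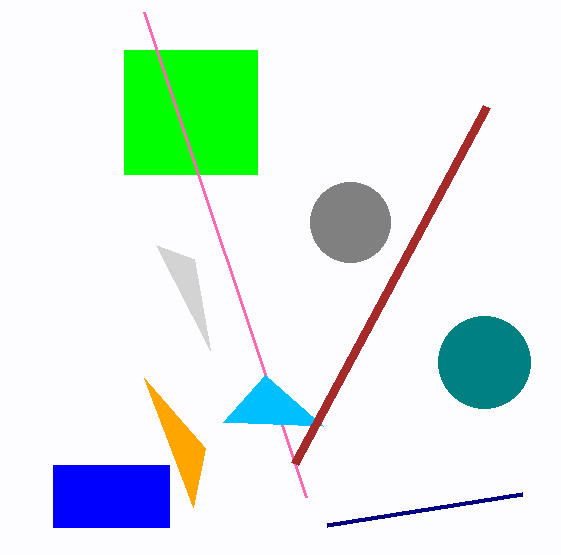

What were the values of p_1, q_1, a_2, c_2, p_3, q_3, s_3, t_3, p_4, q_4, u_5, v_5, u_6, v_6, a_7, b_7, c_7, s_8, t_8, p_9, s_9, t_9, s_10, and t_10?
p_1 = 327
q_1 = 525
a_2 = 350
c_2 = 40
p_3 = 124
q_3 = 50
s_3 = 257
t_3 = 174
p_4 = 306
q_4 = 497
u_5 = 156
v_5 = 245
u_6 = 265
v_6 = 375
a_7 = 484
b_7 = 362
c_7 = 46
s_8 = 487
t_8 = 106
p_9 = 53
s_9 = 169
t_9 = 527
s_10 = 205
t_10 = 448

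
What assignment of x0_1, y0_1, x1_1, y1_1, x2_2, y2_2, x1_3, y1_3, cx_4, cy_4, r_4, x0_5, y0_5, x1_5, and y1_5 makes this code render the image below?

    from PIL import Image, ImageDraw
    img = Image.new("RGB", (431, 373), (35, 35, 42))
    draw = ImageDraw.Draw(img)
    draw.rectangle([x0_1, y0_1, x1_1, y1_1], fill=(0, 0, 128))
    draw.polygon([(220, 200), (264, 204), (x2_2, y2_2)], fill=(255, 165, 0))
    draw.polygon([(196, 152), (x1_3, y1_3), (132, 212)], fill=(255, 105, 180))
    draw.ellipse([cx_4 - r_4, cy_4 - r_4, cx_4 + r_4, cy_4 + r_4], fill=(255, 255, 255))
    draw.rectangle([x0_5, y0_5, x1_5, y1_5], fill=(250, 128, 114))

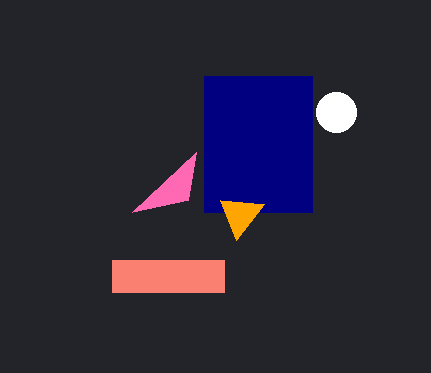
x0_1 = 204, y0_1 = 76, x1_1 = 312, y1_1 = 212, x2_2 = 236, y2_2 = 240, x1_3 = 188, y1_3 = 200, cx_4 = 336, cy_4 = 112, r_4 = 20, x0_5 = 112, y0_5 = 260, x1_5 = 224, y1_5 = 292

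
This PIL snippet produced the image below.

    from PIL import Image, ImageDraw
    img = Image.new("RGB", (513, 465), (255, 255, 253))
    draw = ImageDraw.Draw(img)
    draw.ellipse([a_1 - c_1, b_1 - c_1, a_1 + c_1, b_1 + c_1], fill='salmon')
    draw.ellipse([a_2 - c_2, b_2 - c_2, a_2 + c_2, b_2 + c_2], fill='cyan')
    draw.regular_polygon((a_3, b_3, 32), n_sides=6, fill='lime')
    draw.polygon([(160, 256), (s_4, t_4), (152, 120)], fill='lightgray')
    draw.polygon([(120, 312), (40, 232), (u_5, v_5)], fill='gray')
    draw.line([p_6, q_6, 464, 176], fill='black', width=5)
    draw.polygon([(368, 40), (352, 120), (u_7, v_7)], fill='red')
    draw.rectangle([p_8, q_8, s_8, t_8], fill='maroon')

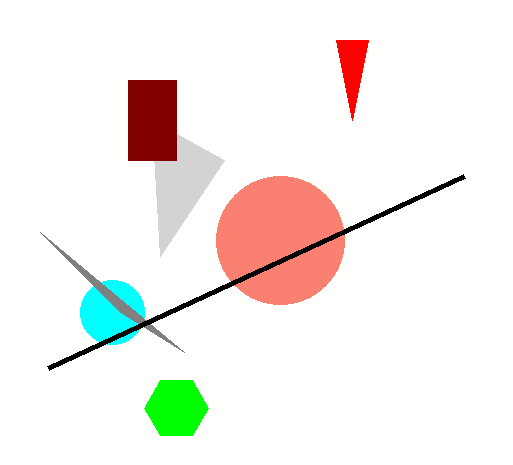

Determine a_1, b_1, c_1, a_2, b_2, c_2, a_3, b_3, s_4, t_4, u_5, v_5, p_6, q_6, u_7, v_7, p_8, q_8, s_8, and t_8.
a_1 = 280
b_1 = 240
c_1 = 64
a_2 = 112
b_2 = 312
c_2 = 32
a_3 = 176
b_3 = 408
s_4 = 224
t_4 = 160
u_5 = 184
v_5 = 352
p_6 = 48
q_6 = 368
u_7 = 336
v_7 = 40
p_8 = 128
q_8 = 80
s_8 = 176
t_8 = 160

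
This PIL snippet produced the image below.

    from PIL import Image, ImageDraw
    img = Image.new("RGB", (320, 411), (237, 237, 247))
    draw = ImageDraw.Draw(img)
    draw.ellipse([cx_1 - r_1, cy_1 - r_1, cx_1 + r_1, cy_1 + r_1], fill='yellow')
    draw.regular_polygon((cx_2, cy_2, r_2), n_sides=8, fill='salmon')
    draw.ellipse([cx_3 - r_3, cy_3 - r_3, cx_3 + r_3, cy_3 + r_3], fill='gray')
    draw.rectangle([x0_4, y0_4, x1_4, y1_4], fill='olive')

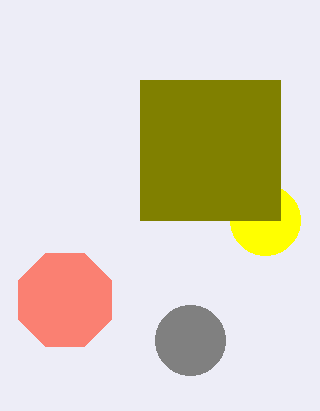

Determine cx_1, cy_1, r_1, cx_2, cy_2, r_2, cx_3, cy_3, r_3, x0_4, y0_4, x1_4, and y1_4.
cx_1 = 265, cy_1 = 220, r_1 = 35, cx_2 = 65, cy_2 = 300, r_2 = 50, cx_3 = 190, cy_3 = 340, r_3 = 35, x0_4 = 140, y0_4 = 80, x1_4 = 280, y1_4 = 220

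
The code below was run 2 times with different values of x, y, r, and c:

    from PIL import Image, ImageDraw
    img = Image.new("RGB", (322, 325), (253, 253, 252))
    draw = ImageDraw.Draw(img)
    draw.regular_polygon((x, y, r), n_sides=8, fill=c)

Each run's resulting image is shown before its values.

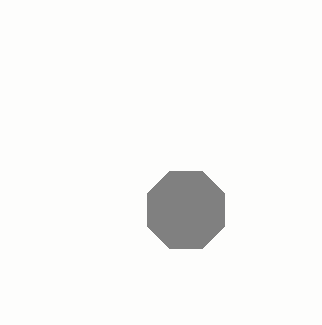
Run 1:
x = 186; y = 210; r = 42; c = 'gray'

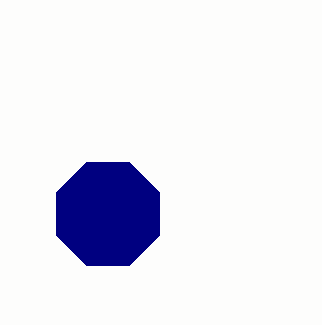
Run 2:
x = 108, y = 214, r = 56, c = 'navy'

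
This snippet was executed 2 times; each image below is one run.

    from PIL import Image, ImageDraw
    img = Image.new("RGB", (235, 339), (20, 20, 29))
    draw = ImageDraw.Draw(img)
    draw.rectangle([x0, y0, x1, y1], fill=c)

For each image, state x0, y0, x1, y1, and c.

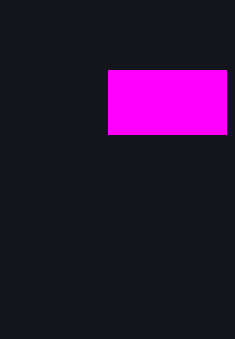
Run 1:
x0 = 108, y0 = 70, x1 = 226, y1 = 134, c = 'magenta'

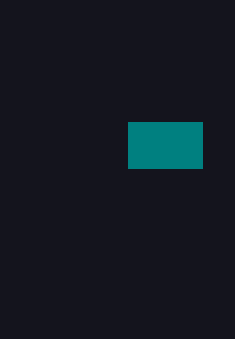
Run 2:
x0 = 128
y0 = 122
x1 = 202
y1 = 168
c = 'teal'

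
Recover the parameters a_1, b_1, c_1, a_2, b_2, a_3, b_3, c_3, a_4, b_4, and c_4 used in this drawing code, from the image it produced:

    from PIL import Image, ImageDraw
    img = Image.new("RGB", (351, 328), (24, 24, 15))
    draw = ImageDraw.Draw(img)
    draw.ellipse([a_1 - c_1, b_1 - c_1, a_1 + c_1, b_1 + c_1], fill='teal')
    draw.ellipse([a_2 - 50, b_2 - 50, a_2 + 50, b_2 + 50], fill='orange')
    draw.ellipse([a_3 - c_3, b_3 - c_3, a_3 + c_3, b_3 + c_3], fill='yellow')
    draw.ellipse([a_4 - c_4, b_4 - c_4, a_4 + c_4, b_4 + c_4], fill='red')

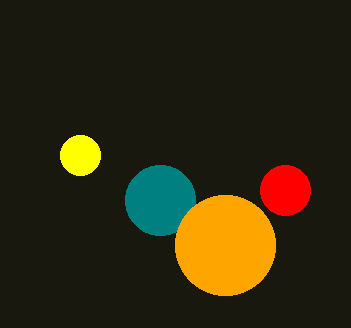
a_1 = 160, b_1 = 200, c_1 = 35, a_2 = 225, b_2 = 245, a_3 = 80, b_3 = 155, c_3 = 20, a_4 = 285, b_4 = 190, c_4 = 25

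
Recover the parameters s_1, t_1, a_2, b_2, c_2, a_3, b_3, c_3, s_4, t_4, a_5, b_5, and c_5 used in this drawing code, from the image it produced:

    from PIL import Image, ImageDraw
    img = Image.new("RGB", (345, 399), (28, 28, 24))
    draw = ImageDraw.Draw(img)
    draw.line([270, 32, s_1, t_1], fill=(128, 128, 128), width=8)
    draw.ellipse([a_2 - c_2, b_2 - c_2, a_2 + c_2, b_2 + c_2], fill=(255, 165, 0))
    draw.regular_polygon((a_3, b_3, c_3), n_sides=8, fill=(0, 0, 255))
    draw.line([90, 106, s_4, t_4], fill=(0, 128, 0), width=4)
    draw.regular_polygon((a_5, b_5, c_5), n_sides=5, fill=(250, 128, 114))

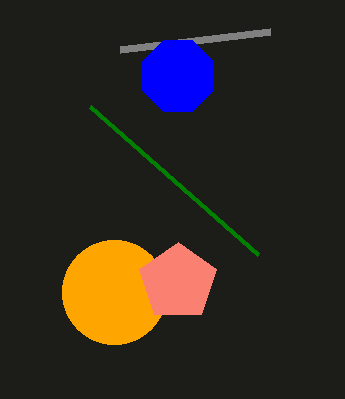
s_1 = 120
t_1 = 50
a_2 = 114
b_2 = 292
c_2 = 52
a_3 = 178
b_3 = 76
c_3 = 38
s_4 = 258
t_4 = 254
a_5 = 178
b_5 = 282
c_5 = 40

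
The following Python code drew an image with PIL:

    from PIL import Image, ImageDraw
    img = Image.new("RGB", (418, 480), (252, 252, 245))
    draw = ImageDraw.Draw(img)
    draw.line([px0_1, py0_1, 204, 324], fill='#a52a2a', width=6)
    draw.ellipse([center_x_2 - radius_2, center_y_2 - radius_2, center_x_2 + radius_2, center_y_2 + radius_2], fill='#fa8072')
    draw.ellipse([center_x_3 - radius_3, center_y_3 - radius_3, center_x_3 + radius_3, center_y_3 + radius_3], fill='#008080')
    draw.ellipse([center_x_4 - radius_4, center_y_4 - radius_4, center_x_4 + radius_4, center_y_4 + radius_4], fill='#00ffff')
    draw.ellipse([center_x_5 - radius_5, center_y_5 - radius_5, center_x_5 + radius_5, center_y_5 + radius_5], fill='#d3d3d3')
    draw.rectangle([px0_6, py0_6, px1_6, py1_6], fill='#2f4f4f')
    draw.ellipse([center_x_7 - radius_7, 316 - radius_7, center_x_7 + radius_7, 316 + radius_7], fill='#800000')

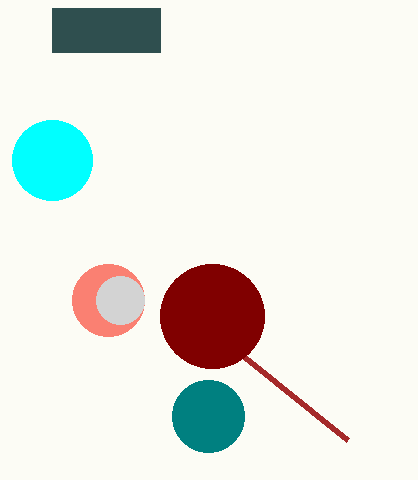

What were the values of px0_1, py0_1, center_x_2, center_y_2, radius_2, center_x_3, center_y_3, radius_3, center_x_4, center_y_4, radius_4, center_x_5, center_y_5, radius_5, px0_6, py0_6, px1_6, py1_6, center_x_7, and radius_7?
px0_1 = 348; py0_1 = 440; center_x_2 = 108; center_y_2 = 300; radius_2 = 36; center_x_3 = 208; center_y_3 = 416; radius_3 = 36; center_x_4 = 52; center_y_4 = 160; radius_4 = 40; center_x_5 = 120; center_y_5 = 300; radius_5 = 24; px0_6 = 52; py0_6 = 8; px1_6 = 160; py1_6 = 52; center_x_7 = 212; radius_7 = 52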